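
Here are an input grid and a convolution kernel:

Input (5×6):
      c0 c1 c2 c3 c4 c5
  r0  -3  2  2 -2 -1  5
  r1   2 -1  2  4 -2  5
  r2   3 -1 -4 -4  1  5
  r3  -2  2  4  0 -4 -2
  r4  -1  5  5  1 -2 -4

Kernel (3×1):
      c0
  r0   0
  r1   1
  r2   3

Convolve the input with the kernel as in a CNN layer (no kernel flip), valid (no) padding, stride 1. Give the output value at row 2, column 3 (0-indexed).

3

The receptive field on the input at this output position is [-4 / 0 / 1]. Elementwise product with the kernel and sum: 0·1 + 1·3.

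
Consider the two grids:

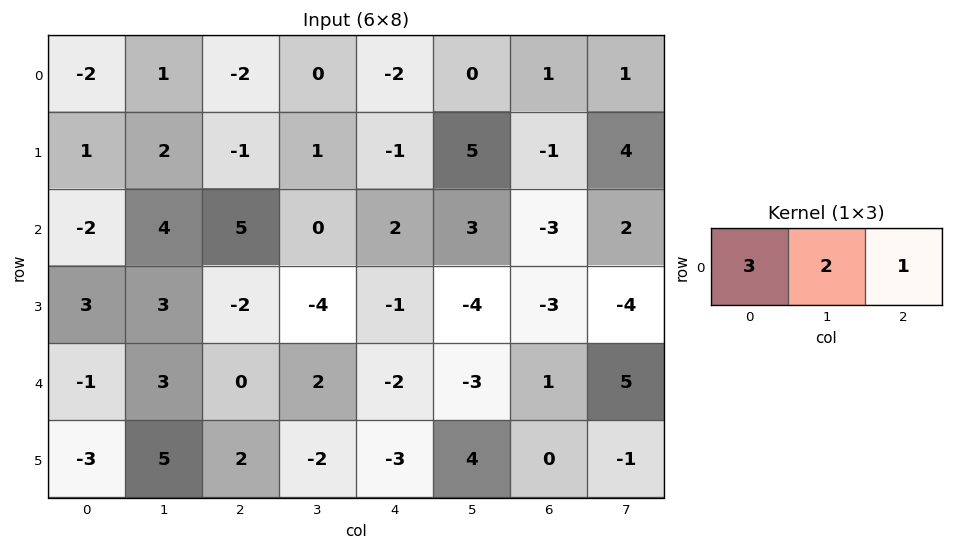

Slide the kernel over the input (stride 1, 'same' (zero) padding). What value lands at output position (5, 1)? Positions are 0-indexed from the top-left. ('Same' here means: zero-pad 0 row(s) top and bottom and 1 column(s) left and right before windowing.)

The receptive field on the zero-padded input at this output position is [-3 5 2]. Elementwise product with the kernel and sum: -3·3 + 5·2 + 2·1.

3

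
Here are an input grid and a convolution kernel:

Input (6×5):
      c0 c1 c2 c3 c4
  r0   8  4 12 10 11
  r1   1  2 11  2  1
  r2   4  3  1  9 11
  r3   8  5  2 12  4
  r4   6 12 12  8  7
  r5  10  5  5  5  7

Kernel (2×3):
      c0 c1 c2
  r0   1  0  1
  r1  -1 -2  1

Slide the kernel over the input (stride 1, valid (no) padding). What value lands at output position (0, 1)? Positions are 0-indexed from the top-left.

The receptive field on the input at this output position is [4 12 10 / 2 11 2]. Elementwise product with the kernel and sum: 4·1 + 10·1 + 2·-1 + 11·-2 + 2·1.

-8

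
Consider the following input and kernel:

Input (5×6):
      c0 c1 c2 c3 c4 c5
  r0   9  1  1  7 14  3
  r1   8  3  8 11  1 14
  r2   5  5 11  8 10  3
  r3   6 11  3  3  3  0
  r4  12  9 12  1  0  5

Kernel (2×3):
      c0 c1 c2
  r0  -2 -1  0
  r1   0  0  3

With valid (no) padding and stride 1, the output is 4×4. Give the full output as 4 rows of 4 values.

Output[0,0]: The receptive field on the input at this output position is [9 1 1 / 8 3 8]. Elementwise product with the kernel and sum: 9·-2 + 1·-1 + 8·3.
Output[0,1]: The receptive field on the input at this output position is [1 1 7 / 3 8 11]. Elementwise product with the kernel and sum: 1·-2 + 1·-1 + 11·3.

5 30 -6 14
14 10 3 -14
-6 -12 -21 -26
13 -22 -9 6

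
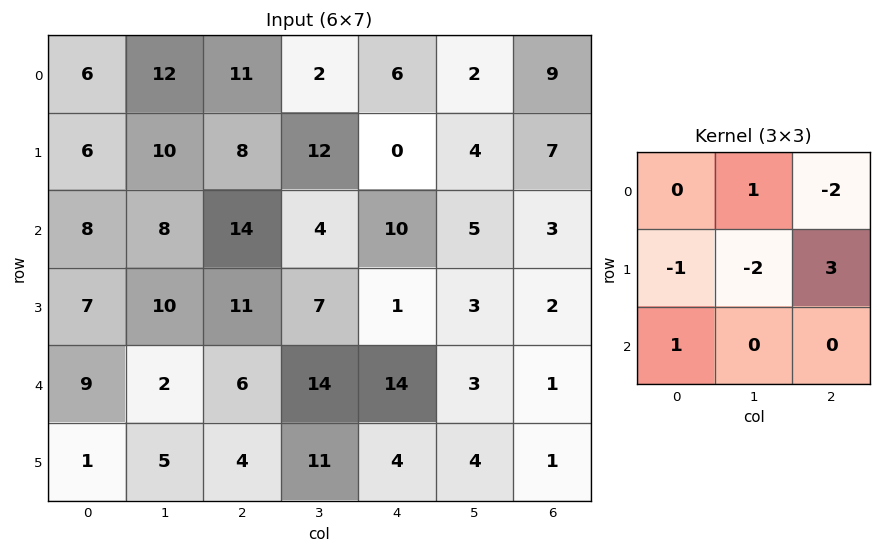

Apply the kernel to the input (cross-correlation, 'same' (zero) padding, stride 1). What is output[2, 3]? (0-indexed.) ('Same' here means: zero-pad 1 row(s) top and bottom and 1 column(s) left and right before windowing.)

The receptive field on the zero-padded input at this output position is [8 12 0 / 14 4 10 / 11 7 1]. Elementwise product with the kernel and sum: 12·1 + 0·-2 + 14·-1 + 4·-2 + 10·3 + 11·1.

31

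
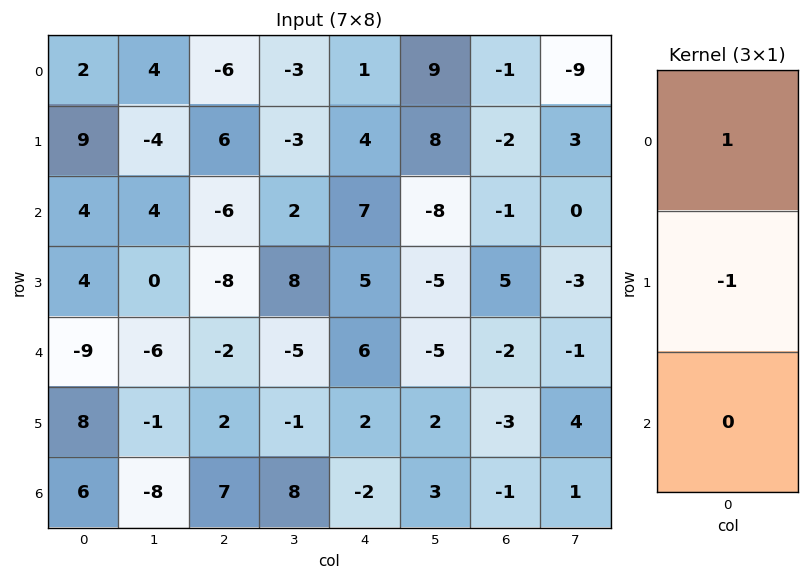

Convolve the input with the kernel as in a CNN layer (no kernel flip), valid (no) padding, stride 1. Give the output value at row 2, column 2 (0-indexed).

2

The receptive field on the input at this output position is [-6 / -8 / -2]. Elementwise product with the kernel and sum: -6·1 + -8·-1.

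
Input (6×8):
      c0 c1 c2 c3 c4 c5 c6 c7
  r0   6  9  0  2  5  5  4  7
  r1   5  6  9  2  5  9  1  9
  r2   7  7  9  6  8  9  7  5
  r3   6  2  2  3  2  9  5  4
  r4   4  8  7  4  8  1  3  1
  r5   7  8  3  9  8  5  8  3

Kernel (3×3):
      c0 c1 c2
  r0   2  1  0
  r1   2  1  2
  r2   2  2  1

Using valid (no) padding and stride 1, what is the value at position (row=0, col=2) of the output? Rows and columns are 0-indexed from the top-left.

70

The receptive field on the input at this output position is [0 2 5 / 9 2 5 / 9 6 8]. Elementwise product with the kernel and sum: 0·2 + 2·1 + 9·2 + 2·1 + 5·2 + 9·2 + 6·2 + 8·1.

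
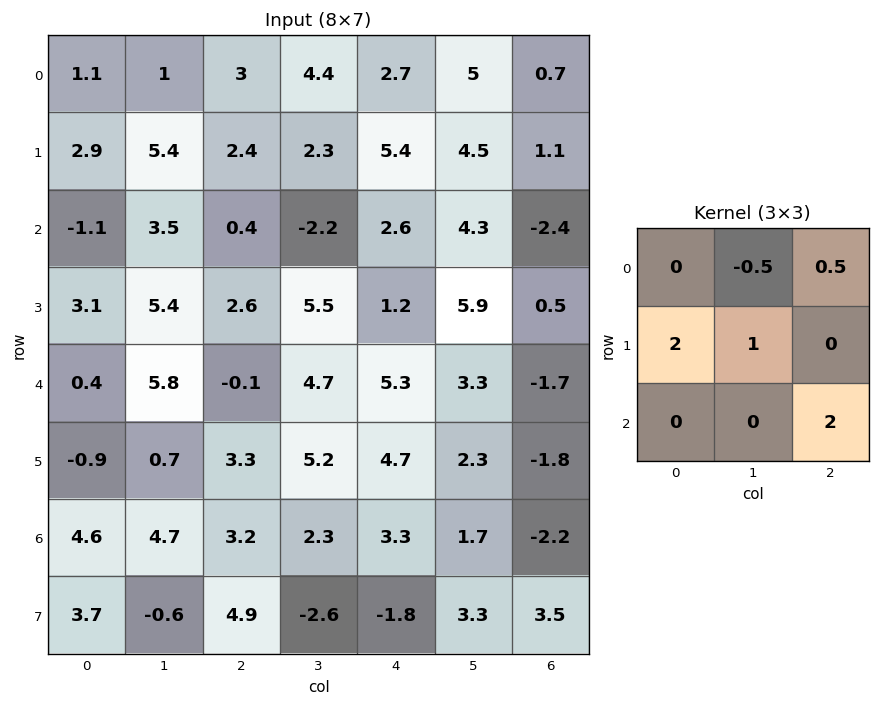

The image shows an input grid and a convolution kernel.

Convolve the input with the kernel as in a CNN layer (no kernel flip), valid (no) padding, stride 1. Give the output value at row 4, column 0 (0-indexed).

The receptive field on the input at this output position is [0.4 5.8 -0.1 / -0.9 0.7 3.3 / 4.6 4.7 3.2]. Elementwise product with the kernel and sum: 5.8·-0.5 + -0.1·0.5 + -0.9·2 + 0.7·1 + 3.2·2.

2.35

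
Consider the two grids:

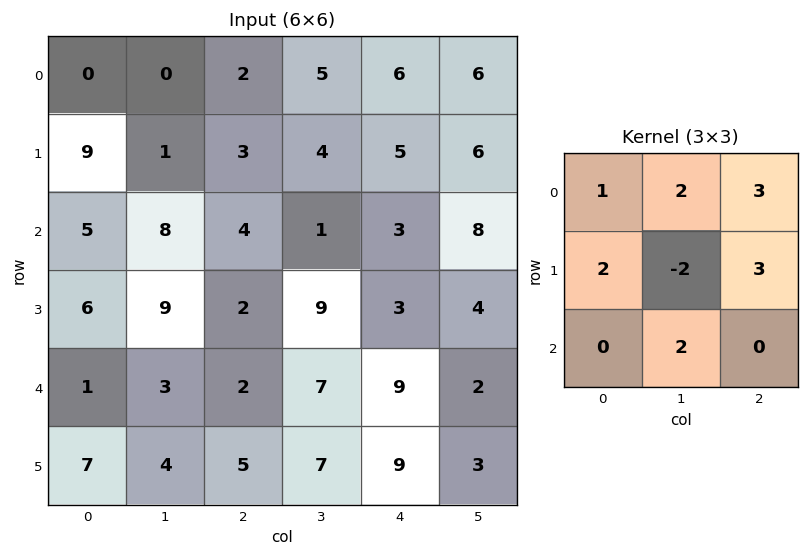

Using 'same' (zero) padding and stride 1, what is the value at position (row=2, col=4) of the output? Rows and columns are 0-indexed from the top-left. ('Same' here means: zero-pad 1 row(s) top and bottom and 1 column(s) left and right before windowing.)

The receptive field on the zero-padded input at this output position is [4 5 6 / 1 3 8 / 9 3 4]. Elementwise product with the kernel and sum: 4·1 + 5·2 + 6·3 + 1·2 + 3·-2 + 8·3 + 3·2.

58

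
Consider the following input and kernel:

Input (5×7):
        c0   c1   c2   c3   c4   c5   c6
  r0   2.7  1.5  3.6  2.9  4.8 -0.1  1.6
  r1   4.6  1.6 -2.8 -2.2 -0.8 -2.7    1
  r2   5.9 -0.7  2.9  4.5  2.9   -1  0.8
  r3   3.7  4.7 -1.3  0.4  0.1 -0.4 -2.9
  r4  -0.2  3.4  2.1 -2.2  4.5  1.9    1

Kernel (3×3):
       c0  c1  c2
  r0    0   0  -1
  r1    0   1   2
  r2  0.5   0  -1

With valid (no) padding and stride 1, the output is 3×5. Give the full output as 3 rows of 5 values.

-7.55 -14.95 -10.05 -2.85 -1.65
11.05 16.05 10.35 4.2 2.55
-3 -1.1 -5.75 -2.7 -5.75

Output[0,0]: The receptive field on the input at this output position is [2.7 1.5 3.6 / 4.6 1.6 -2.8 / 5.9 -0.7 2.9]. Elementwise product with the kernel and sum: 3.6·-1 + 1.6·1 + -2.8·2 + 5.9·0.5 + 2.9·-1.
Output[0,1]: The receptive field on the input at this output position is [1.5 3.6 2.9 / 1.6 -2.8 -2.2 / -0.7 2.9 4.5]. Elementwise product with the kernel and sum: 2.9·-1 + -2.8·1 + -2.2·2 + -0.7·0.5 + 4.5·-1.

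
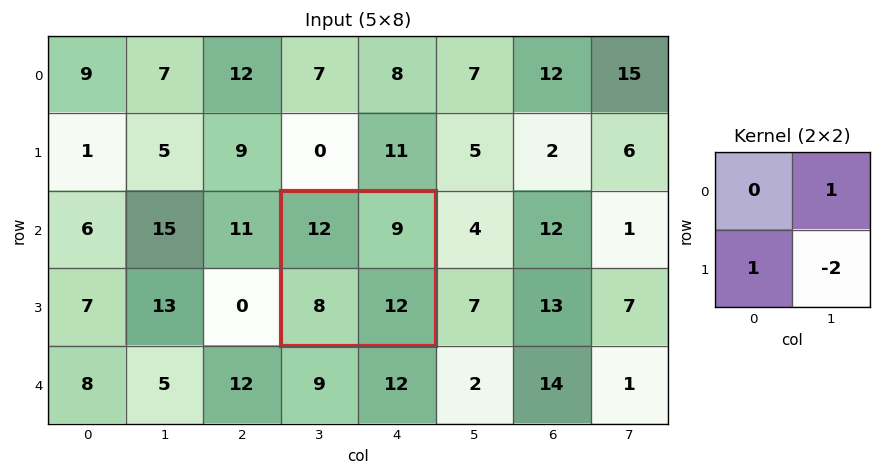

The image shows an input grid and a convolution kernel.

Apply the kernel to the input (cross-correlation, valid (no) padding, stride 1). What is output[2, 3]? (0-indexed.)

-7

The receptive field on the input at this output position is [12 9 / 8 12]. Elementwise product with the kernel and sum: 9·1 + 8·1 + 12·-2.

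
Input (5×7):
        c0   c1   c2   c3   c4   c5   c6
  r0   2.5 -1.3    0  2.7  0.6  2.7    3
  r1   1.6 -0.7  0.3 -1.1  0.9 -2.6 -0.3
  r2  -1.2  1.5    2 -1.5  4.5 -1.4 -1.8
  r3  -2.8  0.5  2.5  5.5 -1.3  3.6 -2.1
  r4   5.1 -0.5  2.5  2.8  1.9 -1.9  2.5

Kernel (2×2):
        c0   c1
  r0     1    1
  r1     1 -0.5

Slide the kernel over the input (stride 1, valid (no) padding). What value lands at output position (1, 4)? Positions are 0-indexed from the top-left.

3.5

The receptive field on the input at this output position is [0.9 -2.6 / 4.5 -1.4]. Elementwise product with the kernel and sum: 0.9·1 + -2.6·1 + 4.5·1 + -1.4·-0.5.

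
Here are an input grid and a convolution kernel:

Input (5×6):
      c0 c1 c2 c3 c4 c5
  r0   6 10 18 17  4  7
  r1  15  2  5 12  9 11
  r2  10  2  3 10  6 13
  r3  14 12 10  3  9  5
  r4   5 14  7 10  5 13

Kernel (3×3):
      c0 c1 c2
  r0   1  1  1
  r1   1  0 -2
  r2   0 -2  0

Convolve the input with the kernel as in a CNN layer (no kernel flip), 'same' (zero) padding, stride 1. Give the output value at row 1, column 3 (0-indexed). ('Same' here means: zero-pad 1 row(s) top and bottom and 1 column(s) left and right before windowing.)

The receptive field on the zero-padded input at this output position is [18 17 4 / 5 12 9 / 3 10 6]. Elementwise product with the kernel and sum: 18·1 + 17·1 + 4·1 + 5·1 + 9·-2 + 10·-2.

6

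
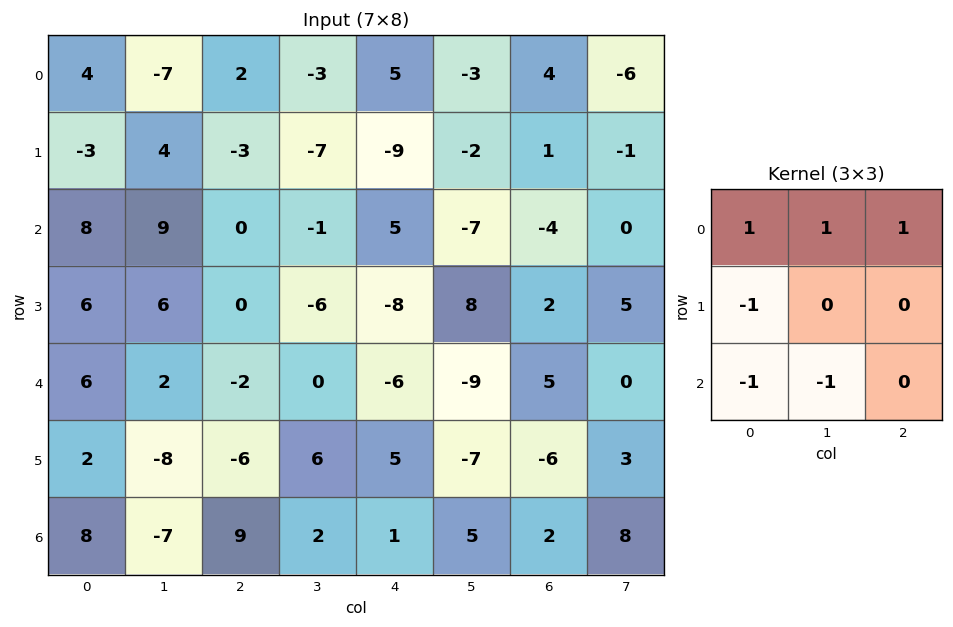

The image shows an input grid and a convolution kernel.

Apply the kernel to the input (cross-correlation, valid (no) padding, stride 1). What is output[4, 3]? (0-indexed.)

The receptive field on the input at this output position is [0 -6 -9 / 6 5 -7 / 2 1 5]. Elementwise product with the kernel and sum: 0·1 + -6·1 + -9·1 + 6·-1 + 2·-1 + 1·-1.

-24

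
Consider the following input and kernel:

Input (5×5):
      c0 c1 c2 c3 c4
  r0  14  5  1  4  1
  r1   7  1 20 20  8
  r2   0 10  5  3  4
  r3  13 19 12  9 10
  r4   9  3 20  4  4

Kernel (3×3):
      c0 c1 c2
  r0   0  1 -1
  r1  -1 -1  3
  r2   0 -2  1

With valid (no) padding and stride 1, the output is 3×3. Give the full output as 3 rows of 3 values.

41 29 -15
-40 -21 8
23 -38 4

Output[0,0]: The receptive field on the input at this output position is [14 5 1 / 7 1 20 / 0 10 5]. Elementwise product with the kernel and sum: 5·1 + 1·-1 + 7·-1 + 1·-1 + 20·3 + 10·-2 + 5·1.
Output[0,1]: The receptive field on the input at this output position is [5 1 4 / 1 20 20 / 10 5 3]. Elementwise product with the kernel and sum: 1·1 + 4·-1 + 1·-1 + 20·-1 + 20·3 + 5·-2 + 3·1.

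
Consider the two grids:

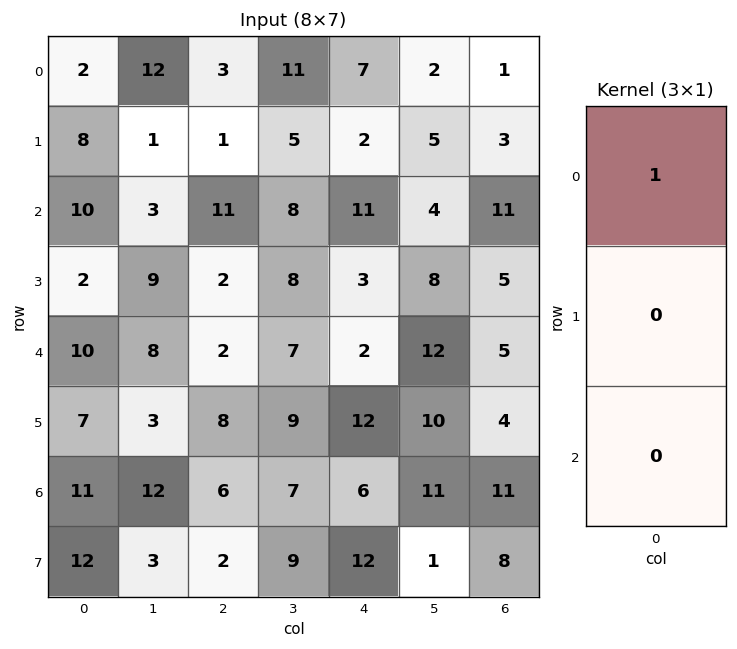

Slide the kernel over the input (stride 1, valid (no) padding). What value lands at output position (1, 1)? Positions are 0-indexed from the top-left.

The receptive field on the input at this output position is [1 / 3 / 9]. Elementwise product with the kernel and sum: 1·1.

1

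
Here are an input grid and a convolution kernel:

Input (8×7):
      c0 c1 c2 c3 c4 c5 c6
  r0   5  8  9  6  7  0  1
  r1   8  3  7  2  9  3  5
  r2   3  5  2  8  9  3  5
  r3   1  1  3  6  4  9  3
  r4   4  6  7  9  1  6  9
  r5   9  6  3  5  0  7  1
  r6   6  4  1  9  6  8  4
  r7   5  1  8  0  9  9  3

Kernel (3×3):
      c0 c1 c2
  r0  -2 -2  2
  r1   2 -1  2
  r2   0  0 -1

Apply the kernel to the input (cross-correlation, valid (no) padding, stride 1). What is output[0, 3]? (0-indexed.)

The receptive field on the input at this output position is [6 7 0 / 2 9 3 / 8 9 3]. Elementwise product with the kernel and sum: 6·-2 + 7·-2 + 0·2 + 2·2 + 9·-1 + 3·2 + 3·-1.

-28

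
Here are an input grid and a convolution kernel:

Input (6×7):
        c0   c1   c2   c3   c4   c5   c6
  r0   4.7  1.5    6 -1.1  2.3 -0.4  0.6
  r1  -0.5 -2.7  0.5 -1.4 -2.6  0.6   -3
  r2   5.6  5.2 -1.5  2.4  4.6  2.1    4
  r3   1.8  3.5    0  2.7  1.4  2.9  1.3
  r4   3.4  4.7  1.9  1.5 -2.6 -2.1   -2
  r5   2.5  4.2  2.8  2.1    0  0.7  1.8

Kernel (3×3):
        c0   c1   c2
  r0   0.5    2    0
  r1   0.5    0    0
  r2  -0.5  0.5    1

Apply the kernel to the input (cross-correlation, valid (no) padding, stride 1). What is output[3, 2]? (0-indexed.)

The receptive field on the input at this output position is [0 2.7 1.4 / 1.9 1.5 -2.6 / 2.8 2.1 0]. Elementwise product with the kernel and sum: 0·0.5 + 2.7·2 + 1.9·0.5 + 2.8·-0.5 + 2.1·0.5 + 0·1.

6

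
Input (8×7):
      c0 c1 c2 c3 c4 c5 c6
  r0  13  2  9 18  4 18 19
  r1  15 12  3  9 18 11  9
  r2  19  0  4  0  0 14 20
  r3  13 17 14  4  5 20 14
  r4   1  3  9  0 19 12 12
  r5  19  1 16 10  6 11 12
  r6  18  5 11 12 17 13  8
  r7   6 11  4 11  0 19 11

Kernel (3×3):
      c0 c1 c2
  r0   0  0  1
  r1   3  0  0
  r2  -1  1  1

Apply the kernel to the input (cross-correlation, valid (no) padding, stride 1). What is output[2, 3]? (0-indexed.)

The receptive field on the input at this output position is [0 0 14 / 4 5 20 / 0 19 12]. Elementwise product with the kernel and sum: 14·1 + 4·3 + 0·-1 + 19·1 + 12·1.

57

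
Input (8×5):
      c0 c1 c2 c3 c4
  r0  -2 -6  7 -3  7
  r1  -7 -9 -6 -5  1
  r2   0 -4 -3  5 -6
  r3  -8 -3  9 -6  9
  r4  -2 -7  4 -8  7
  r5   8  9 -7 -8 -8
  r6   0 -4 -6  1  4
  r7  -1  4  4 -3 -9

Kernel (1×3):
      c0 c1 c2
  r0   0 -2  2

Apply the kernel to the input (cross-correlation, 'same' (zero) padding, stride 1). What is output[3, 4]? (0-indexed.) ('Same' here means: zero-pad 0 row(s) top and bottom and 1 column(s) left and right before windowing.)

The receptive field on the zero-padded input at this output position is [-6 9 0]. Elementwise product with the kernel and sum: 9·-2 + 0·2.

-18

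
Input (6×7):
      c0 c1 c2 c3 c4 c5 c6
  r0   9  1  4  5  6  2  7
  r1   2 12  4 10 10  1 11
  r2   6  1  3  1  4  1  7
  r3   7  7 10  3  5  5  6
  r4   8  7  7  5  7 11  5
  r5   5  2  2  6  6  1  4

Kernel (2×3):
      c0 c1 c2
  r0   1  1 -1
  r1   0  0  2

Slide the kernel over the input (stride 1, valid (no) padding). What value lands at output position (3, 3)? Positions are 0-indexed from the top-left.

The receptive field on the input at this output position is [3 5 5 / 5 7 11]. Elementwise product with the kernel and sum: 3·1 + 5·1 + 5·-1 + 11·2.

25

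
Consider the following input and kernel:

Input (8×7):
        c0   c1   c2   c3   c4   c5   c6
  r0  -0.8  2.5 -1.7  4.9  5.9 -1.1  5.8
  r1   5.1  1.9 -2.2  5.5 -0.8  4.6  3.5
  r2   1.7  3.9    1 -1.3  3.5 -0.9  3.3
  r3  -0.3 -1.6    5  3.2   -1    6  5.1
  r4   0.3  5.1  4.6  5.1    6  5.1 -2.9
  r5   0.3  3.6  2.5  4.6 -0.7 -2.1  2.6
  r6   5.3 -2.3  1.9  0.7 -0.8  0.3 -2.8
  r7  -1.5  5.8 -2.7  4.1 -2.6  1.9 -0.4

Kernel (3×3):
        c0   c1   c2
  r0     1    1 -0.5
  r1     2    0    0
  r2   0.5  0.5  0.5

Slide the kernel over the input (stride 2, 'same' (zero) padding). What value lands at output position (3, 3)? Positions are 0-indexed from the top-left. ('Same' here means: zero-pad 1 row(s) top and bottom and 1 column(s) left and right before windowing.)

The receptive field on the zero-padded input at this output position is [-2.1 2.6 0 / 0.3 -2.8 0 / 1.9 -0.4 0]. Elementwise product with the kernel and sum: -2.1·1 + 2.6·1 + 0·-0.5 + 0.3·2 + 1.9·0.5 + -0.4·0.5 + 0·0.5.

1.85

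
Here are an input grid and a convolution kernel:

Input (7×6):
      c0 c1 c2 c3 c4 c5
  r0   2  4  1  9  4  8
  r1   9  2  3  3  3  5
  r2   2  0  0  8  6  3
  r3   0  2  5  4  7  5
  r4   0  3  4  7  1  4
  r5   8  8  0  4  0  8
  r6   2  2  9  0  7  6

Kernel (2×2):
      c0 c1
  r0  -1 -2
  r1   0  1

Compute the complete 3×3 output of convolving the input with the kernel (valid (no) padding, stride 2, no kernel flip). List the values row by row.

Output[0,0]: The receptive field on the input at this output position is [2 4 / 9 2]. Elementwise product with the kernel and sum: 2·-1 + 4·-2 + 2·1.
Output[0,1]: The receptive field on the input at this output position is [1 9 / 3 3]. Elementwise product with the kernel and sum: 1·-1 + 9·-2 + 3·1.

-8 -16 -15
0 -12 -7
2 -14 -1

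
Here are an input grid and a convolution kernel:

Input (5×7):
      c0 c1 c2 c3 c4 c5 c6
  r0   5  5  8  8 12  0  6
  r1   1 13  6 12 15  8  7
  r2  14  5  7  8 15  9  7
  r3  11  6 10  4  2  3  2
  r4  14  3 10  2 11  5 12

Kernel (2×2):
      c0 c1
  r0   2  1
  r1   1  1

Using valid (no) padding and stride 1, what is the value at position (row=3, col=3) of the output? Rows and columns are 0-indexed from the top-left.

The receptive field on the input at this output position is [4 2 / 2 11]. Elementwise product with the kernel and sum: 4·2 + 2·1 + 2·1 + 11·1.

23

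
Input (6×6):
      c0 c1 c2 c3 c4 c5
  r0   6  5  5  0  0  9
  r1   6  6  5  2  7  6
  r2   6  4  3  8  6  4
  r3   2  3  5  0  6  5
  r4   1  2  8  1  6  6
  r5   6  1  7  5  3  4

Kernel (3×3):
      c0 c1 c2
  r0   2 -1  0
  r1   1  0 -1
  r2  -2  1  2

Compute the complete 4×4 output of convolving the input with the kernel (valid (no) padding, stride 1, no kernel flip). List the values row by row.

Output[0,0]: The receptive field on the input at this output position is [6 5 5 / 6 6 5 / 6 4 3]. Elementwise product with the kernel and sum: 6·2 + 5·-1 + 6·1 + 5·-1 + 6·-2 + 4·1 + 3·2.

6 20 22 -6
18 2 7 17
21 14 -6 21
-3 17 9 -10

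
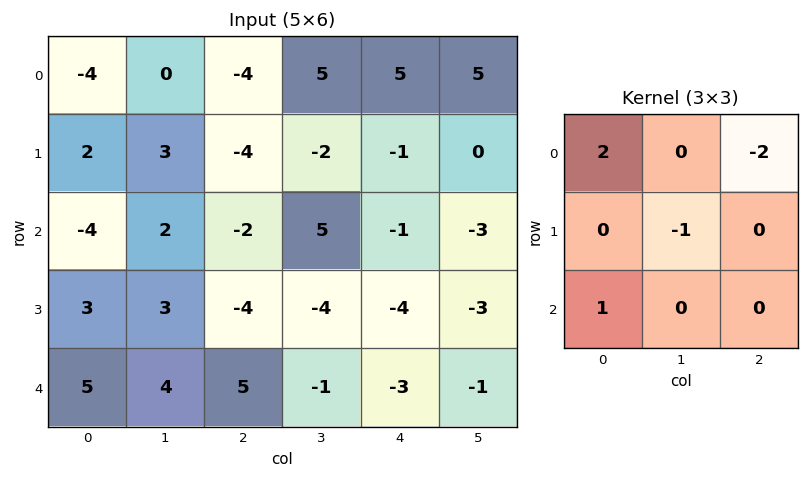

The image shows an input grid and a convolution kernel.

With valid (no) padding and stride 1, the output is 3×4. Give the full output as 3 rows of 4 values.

Output[0,0]: The receptive field on the input at this output position is [-4 0 -4 / 2 3 -4 / -4 2 -2]. Elementwise product with the kernel and sum: -4·2 + -4·-2 + 3·-1 + -4·1.

-7 -4 -18 6
13 15 -15 -7
-2 2 7 19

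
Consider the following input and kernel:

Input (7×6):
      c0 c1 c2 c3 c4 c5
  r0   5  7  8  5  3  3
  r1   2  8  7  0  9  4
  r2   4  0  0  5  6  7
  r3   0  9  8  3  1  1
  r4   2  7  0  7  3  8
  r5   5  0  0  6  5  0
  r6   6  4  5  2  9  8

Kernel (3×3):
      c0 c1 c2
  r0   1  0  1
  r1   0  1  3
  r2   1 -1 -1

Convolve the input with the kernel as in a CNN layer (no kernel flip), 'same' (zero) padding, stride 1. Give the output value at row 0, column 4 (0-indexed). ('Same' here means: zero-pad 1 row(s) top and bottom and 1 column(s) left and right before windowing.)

The receptive field on the zero-padded input at this output position is [0 0 0 / 5 3 3 / 0 9 4]. Elementwise product with the kernel and sum: 0·1 + 0·1 + 3·1 + 3·3 + 0·1 + 9·-1 + 4·-1.

-1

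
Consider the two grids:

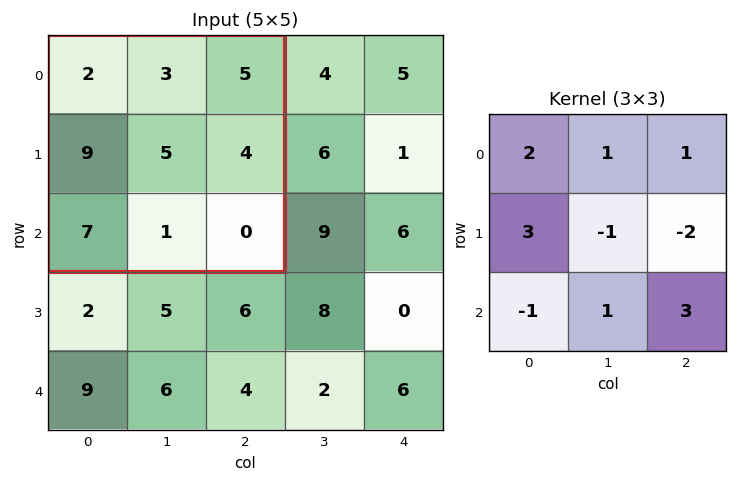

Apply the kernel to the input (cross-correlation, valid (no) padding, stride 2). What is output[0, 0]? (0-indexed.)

20

The receptive field on the input at this output position is [2 3 5 / 9 5 4 / 7 1 0]. Elementwise product with the kernel and sum: 2·2 + 3·1 + 5·1 + 9·3 + 5·-1 + 4·-2 + 7·-1 + 1·1 + 0·3.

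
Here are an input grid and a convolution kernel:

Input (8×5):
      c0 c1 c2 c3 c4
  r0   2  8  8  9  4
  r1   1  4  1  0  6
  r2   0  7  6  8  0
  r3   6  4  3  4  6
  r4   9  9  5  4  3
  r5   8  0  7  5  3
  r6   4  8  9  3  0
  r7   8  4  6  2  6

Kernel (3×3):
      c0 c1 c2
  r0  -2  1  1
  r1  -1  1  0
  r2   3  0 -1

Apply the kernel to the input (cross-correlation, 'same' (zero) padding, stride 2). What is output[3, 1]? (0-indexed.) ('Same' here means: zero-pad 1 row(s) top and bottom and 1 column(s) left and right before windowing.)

The receptive field on the zero-padded input at this output position is [0 7 5 / 8 9 3 / 4 6 2]. Elementwise product with the kernel and sum: 0·-2 + 7·1 + 5·1 + 8·-1 + 9·1 + 4·3 + 2·-1.

23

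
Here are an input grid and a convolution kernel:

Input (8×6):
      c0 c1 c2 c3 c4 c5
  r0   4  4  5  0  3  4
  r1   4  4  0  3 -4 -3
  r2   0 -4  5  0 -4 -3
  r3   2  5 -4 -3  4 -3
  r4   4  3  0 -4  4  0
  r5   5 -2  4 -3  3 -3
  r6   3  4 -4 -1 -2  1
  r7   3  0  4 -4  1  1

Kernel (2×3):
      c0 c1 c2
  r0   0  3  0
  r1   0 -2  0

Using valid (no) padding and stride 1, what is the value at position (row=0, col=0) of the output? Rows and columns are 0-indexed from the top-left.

The receptive field on the input at this output position is [4 4 5 / 4 4 0]. Elementwise product with the kernel and sum: 4·3 + 4·-2.

4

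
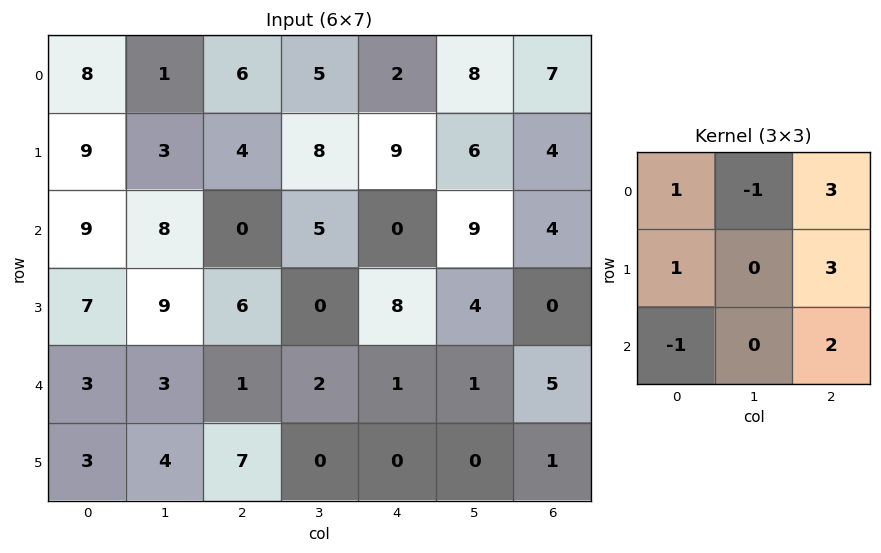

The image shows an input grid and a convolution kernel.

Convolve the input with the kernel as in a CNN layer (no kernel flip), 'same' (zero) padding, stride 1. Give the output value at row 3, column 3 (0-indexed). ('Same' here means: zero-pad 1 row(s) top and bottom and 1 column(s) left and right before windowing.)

26

The receptive field on the zero-padded input at this output position is [0 5 0 / 6 0 8 / 1 2 1]. Elementwise product with the kernel and sum: 0·1 + 5·-1 + 0·3 + 6·1 + 8·3 + 1·-1 + 1·2.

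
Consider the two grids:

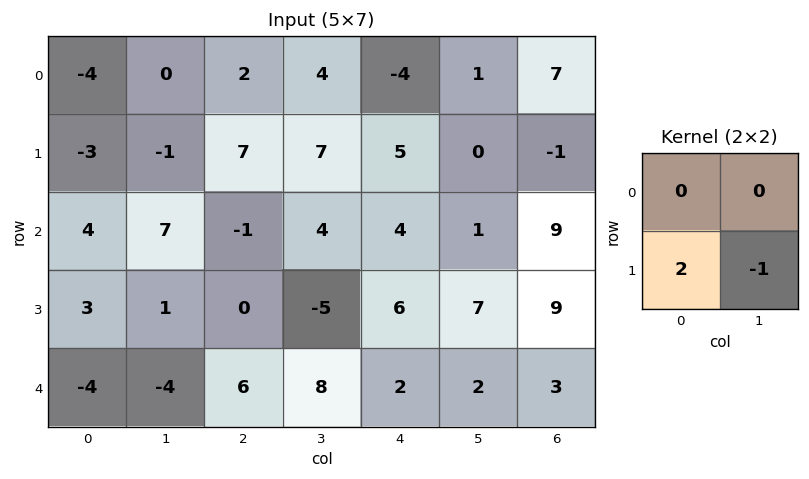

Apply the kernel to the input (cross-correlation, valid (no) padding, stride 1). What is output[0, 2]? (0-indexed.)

The receptive field on the input at this output position is [2 4 / 7 7]. Elementwise product with the kernel and sum: 7·2 + 7·-1.

7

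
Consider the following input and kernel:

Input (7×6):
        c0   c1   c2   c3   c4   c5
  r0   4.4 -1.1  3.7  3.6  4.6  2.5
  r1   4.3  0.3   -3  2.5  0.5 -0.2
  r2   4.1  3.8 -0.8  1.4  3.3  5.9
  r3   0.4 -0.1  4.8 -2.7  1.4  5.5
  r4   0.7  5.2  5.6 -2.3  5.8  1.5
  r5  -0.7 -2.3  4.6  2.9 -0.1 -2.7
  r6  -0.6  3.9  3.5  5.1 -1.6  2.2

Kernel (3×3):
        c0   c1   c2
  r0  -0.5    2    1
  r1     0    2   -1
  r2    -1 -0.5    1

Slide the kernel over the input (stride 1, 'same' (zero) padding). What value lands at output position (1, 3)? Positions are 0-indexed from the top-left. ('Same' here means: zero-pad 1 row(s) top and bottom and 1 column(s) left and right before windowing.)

17.85

The receptive field on the zero-padded input at this output position is [3.7 3.6 4.6 / -3 2.5 0.5 / -0.8 1.4 3.3]. Elementwise product with the kernel and sum: 3.7·-0.5 + 3.6·2 + 4.6·1 + 2.5·2 + 0.5·-1 + -0.8·-1 + 1.4·-0.5 + 3.3·1.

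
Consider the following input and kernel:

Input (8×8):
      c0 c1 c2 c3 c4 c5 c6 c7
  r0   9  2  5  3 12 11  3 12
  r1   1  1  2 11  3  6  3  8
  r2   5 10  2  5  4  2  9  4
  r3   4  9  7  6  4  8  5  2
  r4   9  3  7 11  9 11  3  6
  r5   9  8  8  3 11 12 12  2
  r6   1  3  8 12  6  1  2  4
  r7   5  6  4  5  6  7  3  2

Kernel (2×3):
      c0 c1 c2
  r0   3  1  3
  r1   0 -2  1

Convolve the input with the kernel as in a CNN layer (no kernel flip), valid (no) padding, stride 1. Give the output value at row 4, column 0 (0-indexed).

43

The receptive field on the input at this output position is [9 3 7 / 9 8 8]. Elementwise product with the kernel and sum: 9·3 + 3·1 + 7·3 + 8·-2 + 8·1.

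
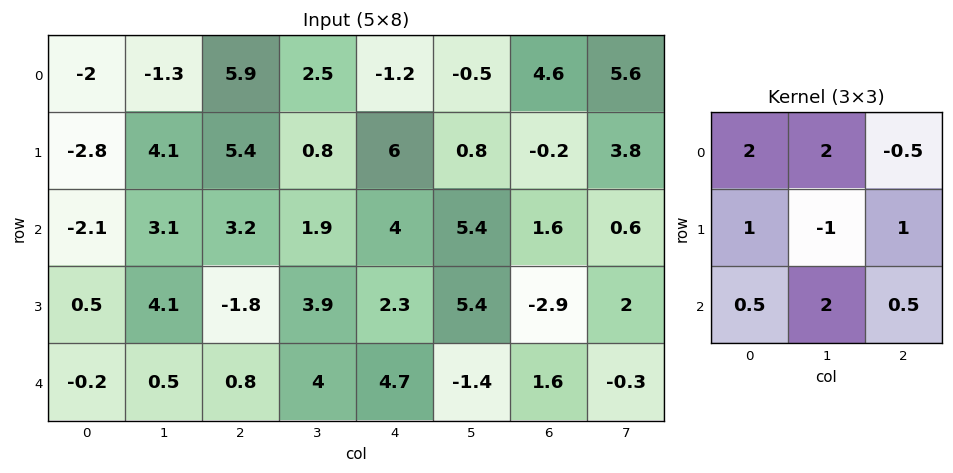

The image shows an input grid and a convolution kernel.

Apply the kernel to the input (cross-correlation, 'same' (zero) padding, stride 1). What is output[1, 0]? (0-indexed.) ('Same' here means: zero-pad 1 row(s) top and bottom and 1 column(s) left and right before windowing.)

0.9

The receptive field on the zero-padded input at this output position is [0 -2 -1.3 / 0 -2.8 4.1 / 0 -2.1 3.1]. Elementwise product with the kernel and sum: 0·2 + -2·2 + -1.3·-0.5 + 0·1 + -2.8·-1 + 4.1·1 + 0·0.5 + -2.1·2 + 3.1·0.5.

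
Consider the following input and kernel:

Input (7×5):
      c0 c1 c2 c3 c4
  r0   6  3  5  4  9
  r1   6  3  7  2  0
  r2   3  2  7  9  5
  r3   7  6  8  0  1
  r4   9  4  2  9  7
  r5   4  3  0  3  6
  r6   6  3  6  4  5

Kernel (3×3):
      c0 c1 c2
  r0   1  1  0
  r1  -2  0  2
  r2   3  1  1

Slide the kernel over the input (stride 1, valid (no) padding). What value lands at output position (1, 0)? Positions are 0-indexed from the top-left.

52

The receptive field on the input at this output position is [6 3 7 / 3 2 7 / 7 6 8]. Elementwise product with the kernel and sum: 6·1 + 3·1 + 3·-2 + 7·2 + 7·3 + 6·1 + 8·1.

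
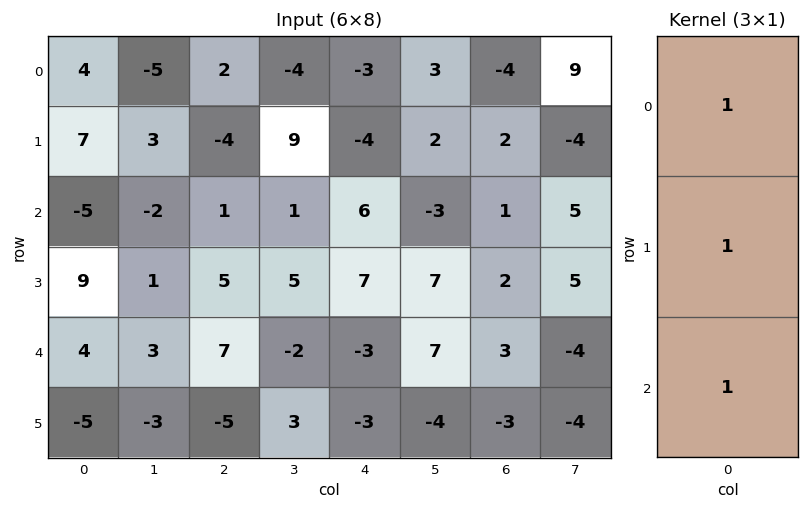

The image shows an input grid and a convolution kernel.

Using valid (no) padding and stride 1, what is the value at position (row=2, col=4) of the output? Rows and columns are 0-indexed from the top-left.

The receptive field on the input at this output position is [6 / 7 / -3]. Elementwise product with the kernel and sum: 6·1 + 7·1 + -3·1.

10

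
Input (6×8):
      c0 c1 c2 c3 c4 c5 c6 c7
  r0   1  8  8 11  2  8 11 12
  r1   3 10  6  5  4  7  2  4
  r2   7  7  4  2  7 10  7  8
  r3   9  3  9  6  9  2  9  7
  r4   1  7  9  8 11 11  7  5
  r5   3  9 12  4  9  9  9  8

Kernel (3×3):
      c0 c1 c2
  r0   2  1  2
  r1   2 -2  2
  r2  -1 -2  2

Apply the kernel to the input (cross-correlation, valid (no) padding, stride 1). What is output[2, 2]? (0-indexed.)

The receptive field on the input at this output position is [4 2 7 / 9 6 9 / 9 8 11]. Elementwise product with the kernel and sum: 4·2 + 2·1 + 7·2 + 9·2 + 6·-2 + 9·2 + 9·-1 + 8·-2 + 11·2.

45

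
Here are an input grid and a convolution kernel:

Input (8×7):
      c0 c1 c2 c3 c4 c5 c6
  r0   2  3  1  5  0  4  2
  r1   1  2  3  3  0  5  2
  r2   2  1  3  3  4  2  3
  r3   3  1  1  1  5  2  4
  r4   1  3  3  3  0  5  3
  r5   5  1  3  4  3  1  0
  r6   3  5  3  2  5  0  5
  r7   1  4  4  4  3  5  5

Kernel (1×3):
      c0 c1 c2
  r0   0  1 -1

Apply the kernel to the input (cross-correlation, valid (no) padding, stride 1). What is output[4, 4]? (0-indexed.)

2

The receptive field on the input at this output position is [0 5 3]. Elementwise product with the kernel and sum: 5·1 + 3·-1.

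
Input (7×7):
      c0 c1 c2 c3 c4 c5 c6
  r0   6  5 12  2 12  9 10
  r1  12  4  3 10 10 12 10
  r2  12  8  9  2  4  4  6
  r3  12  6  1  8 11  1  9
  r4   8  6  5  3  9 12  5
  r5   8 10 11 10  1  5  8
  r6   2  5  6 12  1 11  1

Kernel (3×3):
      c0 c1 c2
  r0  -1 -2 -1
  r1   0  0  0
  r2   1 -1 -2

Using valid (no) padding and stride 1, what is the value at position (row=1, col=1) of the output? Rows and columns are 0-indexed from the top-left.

-31

The receptive field on the input at this output position is [4 3 10 / 8 9 2 / 6 1 8]. Elementwise product with the kernel and sum: 4·-1 + 3·-2 + 10·-1 + 6·1 + 1·-1 + 8·-2.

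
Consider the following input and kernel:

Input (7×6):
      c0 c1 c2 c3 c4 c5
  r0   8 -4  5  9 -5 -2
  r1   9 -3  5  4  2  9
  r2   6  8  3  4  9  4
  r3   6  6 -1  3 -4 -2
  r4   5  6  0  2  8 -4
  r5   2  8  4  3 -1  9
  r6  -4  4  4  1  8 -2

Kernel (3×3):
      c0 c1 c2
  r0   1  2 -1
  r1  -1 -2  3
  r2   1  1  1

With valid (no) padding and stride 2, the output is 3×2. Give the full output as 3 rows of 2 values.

24 37
9 -5
15 -4

Output[0,0]: The receptive field on the input at this output position is [8 -4 5 / 9 -3 5 / 6 8 3]. Elementwise product with the kernel and sum: 8·1 + -4·2 + 5·-1 + 9·-1 + -3·-2 + 5·3 + 6·1 + 8·1 + 3·1.
Output[0,1]: The receptive field on the input at this output position is [5 9 -5 / 5 4 2 / 3 4 9]. Elementwise product with the kernel and sum: 5·1 + 9·2 + -5·-1 + 5·-1 + 4·-2 + 2·3 + 3·1 + 4·1 + 9·1.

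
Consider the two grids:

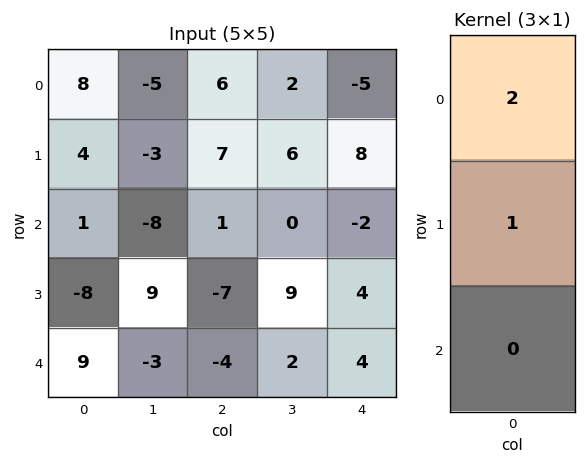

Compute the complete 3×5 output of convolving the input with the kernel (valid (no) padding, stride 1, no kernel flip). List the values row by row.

Output[0,0]: The receptive field on the input at this output position is [8 / 4 / 1]. Elementwise product with the kernel and sum: 8·2 + 4·1.
Output[0,1]: The receptive field on the input at this output position is [-5 / -3 / -8]. Elementwise product with the kernel and sum: -5·2 + -3·1.

20 -13 19 10 -2
9 -14 15 12 14
-6 -7 -5 9 0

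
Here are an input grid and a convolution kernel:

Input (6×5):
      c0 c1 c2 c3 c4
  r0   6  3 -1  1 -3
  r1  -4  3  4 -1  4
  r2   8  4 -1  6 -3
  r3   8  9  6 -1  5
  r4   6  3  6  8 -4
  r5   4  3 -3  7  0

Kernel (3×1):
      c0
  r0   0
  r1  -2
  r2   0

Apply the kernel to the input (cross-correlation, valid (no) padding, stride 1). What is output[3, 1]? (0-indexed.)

-6

The receptive field on the input at this output position is [9 / 3 / 3]. Elementwise product with the kernel and sum: 3·-2.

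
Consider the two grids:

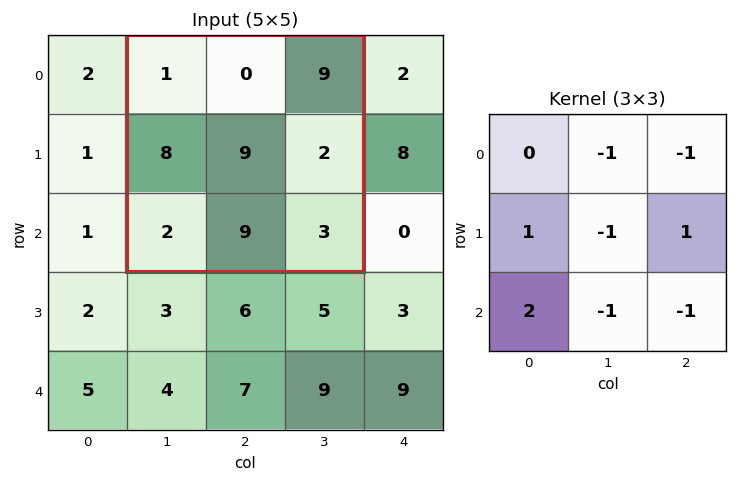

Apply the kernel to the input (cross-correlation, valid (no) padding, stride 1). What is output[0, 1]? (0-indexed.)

-16

The receptive field on the input at this output position is [1 0 9 / 8 9 2 / 2 9 3]. Elementwise product with the kernel and sum: 0·-1 + 9·-1 + 8·1 + 9·-1 + 2·1 + 2·2 + 9·-1 + 3·-1.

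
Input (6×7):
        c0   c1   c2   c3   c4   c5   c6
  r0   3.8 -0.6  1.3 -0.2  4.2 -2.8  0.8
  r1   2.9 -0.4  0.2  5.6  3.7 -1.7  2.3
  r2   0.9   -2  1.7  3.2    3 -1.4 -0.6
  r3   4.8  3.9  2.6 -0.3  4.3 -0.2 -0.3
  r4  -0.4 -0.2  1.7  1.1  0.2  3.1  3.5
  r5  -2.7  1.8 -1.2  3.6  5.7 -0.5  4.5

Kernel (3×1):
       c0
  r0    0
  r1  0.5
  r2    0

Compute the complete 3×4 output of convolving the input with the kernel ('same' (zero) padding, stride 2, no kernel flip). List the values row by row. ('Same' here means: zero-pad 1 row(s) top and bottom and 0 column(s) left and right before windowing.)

Output[0,0]: The receptive field on the zero-padded input at this output position is [0 / 3.8 / 2.9]. Elementwise product with the kernel and sum: 3.8·0.5.

1.9 0.65 2.1 0.4
0.45 0.85 1.5 -0.3
-0.2 0.85 0.1 1.75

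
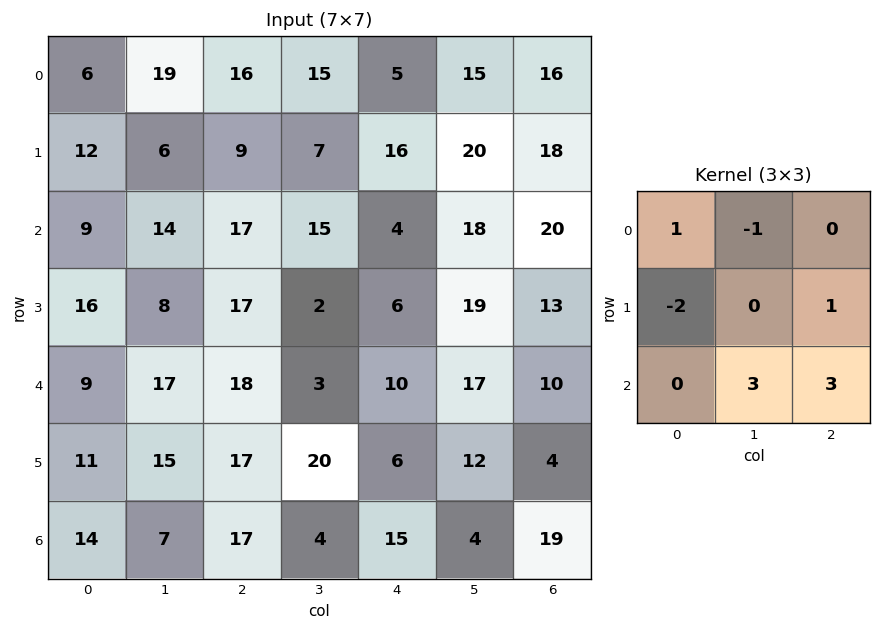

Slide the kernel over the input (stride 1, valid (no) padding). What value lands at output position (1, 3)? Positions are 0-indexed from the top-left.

54

The receptive field on the input at this output position is [7 16 20 / 15 4 18 / 2 6 19]. Elementwise product with the kernel and sum: 7·1 + 16·-1 + 15·-2 + 18·1 + 6·3 + 19·3.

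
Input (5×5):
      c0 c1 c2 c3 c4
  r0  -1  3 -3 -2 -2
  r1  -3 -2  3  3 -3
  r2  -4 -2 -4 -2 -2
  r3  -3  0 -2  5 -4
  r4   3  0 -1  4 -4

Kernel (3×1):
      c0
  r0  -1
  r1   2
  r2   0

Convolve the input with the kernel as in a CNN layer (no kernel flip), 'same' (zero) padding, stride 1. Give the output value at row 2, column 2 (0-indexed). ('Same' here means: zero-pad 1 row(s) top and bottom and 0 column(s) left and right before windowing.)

The receptive field on the zero-padded input at this output position is [3 / -4 / -2]. Elementwise product with the kernel and sum: 3·-1 + -4·2.

-11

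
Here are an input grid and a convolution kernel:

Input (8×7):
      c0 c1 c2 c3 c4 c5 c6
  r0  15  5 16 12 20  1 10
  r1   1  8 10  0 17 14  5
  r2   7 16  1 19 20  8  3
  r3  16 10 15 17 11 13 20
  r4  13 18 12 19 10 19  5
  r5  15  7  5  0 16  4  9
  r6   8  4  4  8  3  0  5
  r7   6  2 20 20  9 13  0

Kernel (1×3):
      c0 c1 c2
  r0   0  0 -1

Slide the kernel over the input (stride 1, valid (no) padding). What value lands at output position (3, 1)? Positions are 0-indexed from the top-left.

The receptive field on the input at this output position is [10 15 17]. Elementwise product with the kernel and sum: 17·-1.

-17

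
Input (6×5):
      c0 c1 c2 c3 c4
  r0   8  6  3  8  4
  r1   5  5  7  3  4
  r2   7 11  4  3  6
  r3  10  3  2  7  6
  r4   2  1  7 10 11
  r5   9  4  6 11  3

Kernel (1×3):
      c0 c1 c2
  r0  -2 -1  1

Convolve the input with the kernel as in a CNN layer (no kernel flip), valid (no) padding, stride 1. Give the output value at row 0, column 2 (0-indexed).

The receptive field on the input at this output position is [3 8 4]. Elementwise product with the kernel and sum: 3·-2 + 8·-1 + 4·1.

-10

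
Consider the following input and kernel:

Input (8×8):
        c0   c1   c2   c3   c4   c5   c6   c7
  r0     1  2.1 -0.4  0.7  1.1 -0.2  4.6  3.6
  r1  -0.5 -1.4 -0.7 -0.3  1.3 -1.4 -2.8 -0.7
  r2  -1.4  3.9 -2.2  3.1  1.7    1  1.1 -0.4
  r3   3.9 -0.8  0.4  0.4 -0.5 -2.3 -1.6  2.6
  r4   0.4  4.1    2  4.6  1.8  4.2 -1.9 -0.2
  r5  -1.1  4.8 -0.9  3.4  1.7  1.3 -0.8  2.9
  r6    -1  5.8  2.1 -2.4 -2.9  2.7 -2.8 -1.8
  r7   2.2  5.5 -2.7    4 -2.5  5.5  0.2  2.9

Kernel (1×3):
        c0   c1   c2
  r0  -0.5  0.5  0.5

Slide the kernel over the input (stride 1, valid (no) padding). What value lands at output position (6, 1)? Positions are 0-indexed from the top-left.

The receptive field on the input at this output position is [5.8 2.1 -2.4]. Elementwise product with the kernel and sum: 5.8·-0.5 + 2.1·0.5 + -2.4·0.5.

-3.05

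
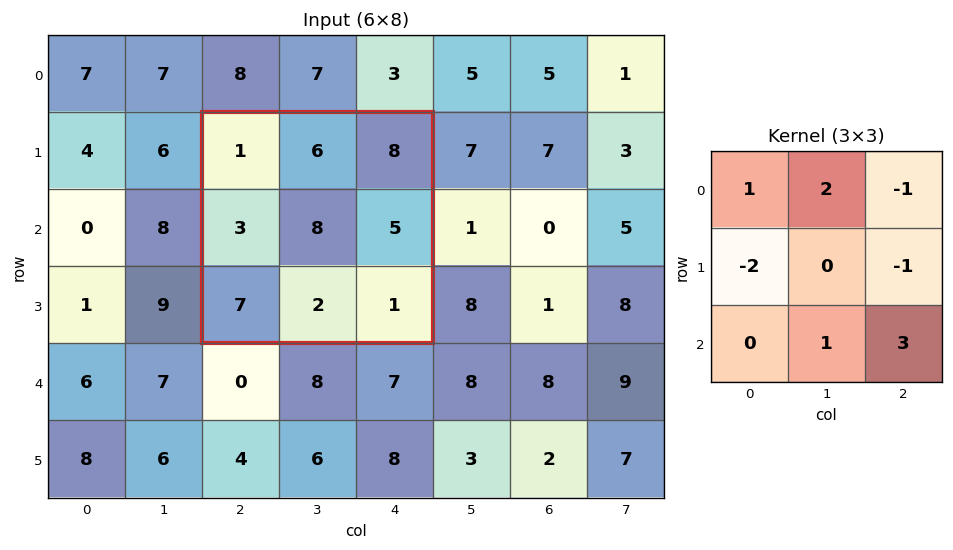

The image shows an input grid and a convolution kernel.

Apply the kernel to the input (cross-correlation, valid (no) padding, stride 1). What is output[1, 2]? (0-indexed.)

-1

The receptive field on the input at this output position is [1 6 8 / 3 8 5 / 7 2 1]. Elementwise product with the kernel and sum: 1·1 + 6·2 + 8·-1 + 3·-2 + 5·-1 + 2·1 + 1·3.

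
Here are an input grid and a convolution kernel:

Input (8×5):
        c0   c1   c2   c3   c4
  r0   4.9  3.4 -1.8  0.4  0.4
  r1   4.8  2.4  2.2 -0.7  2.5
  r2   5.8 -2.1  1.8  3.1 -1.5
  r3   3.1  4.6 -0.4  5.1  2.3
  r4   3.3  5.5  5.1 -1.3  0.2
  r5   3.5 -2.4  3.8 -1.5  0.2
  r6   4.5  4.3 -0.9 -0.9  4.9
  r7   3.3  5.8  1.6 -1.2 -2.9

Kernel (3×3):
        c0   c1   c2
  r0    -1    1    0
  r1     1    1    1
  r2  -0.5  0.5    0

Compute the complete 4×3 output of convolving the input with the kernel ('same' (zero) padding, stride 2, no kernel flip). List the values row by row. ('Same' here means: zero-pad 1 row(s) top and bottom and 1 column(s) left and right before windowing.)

Output[0,0]: The receptive field on the zero-padded input at this output position is [0 0 0 / 0 4.9 3.4 / 0 4.8 2.4]. Elementwise product with the kernel and sum: 0·-1 + 0·1 + 0·1 + 4.9·1 + 3.4·1 + 0·-0.5 + 4.8·0.5.
Output[0,1]: The receptive field on the zero-padded input at this output position is [0 0 0 / 3.4 -1.8 0.4 / 2.4 2.2 -0.7]. Elementwise product with the kernel and sum: 0·-1 + 0·1 + 3.4·1 + -1.8·1 + 0.4·1 + 2.4·-0.5 + 2.2·0.5.

10.7 1.9 2.4
10.05 0.1 3.4
13.65 7.4 -3.05
13.95 6.6 4.85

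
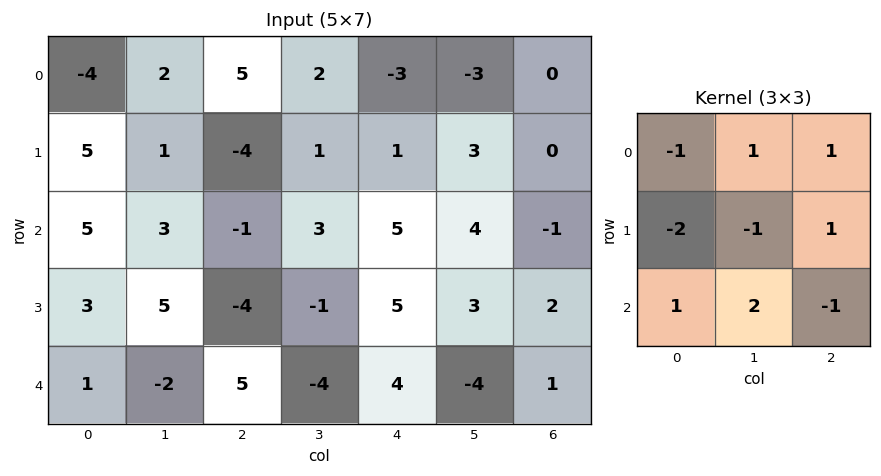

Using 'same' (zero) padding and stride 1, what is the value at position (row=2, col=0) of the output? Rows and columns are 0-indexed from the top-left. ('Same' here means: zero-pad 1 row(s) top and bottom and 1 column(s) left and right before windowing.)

5

The receptive field on the zero-padded input at this output position is [0 5 1 / 0 5 3 / 0 3 5]. Elementwise product with the kernel and sum: 0·-1 + 5·1 + 1·1 + 0·-2 + 5·-1 + 3·1 + 0·1 + 3·2 + 5·-1.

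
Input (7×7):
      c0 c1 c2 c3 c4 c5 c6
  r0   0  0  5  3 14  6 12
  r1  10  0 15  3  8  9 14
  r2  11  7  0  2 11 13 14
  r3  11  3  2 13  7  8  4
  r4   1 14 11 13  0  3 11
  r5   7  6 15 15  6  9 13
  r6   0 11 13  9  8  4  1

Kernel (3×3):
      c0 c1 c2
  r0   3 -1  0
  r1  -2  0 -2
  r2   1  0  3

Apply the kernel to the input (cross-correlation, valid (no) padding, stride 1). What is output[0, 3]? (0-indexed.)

12

The receptive field on the input at this output position is [3 14 6 / 3 8 9 / 2 11 13]. Elementwise product with the kernel and sum: 3·3 + 14·-1 + 3·-2 + 9·-2 + 2·1 + 13·3.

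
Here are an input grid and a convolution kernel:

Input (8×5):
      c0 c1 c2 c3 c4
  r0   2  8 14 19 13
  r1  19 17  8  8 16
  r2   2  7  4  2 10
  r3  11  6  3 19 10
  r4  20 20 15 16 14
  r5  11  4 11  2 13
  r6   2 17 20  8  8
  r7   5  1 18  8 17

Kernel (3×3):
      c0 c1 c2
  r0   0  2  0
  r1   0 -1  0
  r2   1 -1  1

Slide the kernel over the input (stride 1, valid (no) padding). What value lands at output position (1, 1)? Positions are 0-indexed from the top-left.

34

The receptive field on the input at this output position is [17 8 8 / 7 4 2 / 6 3 19]. Elementwise product with the kernel and sum: 8·2 + 4·-1 + 6·1 + 3·-1 + 19·1.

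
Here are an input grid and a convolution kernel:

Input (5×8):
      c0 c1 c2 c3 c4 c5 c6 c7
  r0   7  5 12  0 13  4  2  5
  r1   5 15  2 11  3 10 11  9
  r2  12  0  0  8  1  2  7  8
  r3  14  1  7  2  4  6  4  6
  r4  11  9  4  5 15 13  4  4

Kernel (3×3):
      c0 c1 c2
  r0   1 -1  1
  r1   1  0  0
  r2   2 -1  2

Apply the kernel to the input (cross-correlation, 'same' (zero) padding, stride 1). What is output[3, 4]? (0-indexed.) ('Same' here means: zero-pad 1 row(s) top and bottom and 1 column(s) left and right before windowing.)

The receptive field on the zero-padded input at this output position is [8 1 2 / 2 4 6 / 5 15 13]. Elementwise product with the kernel and sum: 8·1 + 1·-1 + 2·1 + 2·1 + 5·2 + 15·-1 + 13·2.

32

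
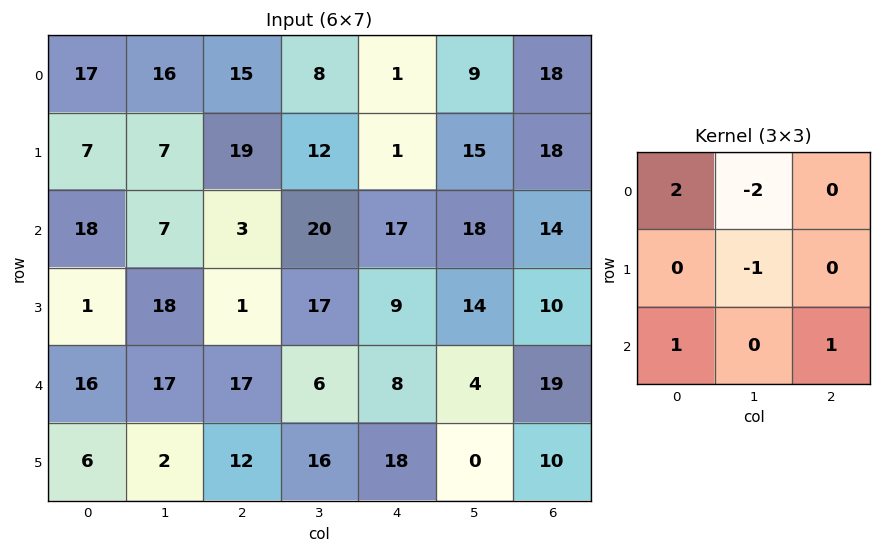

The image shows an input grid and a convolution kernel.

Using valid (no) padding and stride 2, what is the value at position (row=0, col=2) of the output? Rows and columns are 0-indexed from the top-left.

0

The receptive field on the input at this output position is [1 9 18 / 1 15 18 / 17 18 14]. Elementwise product with the kernel and sum: 1·2 + 9·-2 + 15·-1 + 17·1 + 14·1.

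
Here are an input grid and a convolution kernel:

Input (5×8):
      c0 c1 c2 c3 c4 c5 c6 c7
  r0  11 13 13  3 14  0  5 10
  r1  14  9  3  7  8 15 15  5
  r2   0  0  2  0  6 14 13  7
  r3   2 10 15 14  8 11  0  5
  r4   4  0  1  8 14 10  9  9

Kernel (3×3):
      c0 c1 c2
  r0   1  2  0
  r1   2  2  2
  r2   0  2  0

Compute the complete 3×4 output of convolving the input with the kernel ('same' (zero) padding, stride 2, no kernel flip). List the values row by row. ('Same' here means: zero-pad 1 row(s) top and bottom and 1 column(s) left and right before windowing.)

76 64 50 60
32 49 79 113
12 58 94 67

Output[0,0]: The receptive field on the zero-padded input at this output position is [0 0 0 / 0 11 13 / 0 14 9]. Elementwise product with the kernel and sum: 0·1 + 0·2 + 0·2 + 11·2 + 13·2 + 14·2.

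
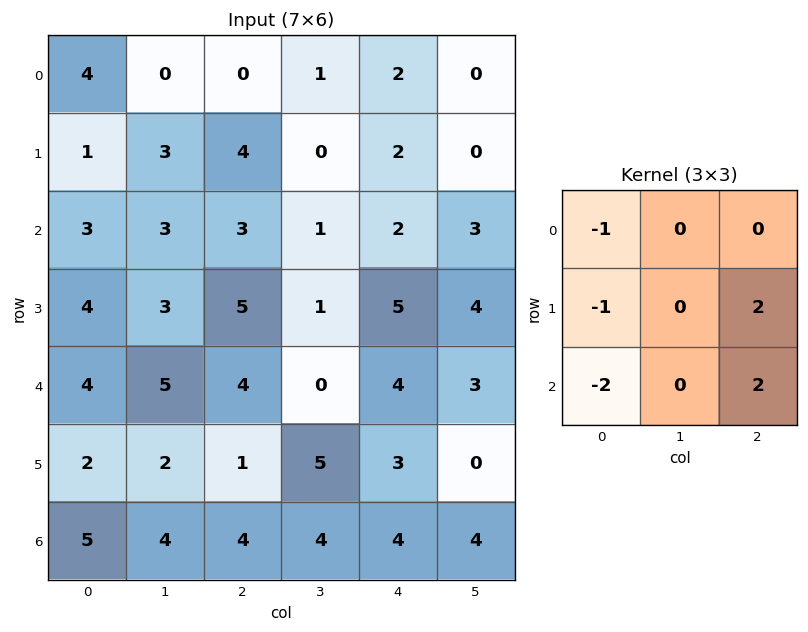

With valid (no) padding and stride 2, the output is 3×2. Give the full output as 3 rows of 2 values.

Output[0,0]: The receptive field on the input at this output position is [4 0 0 / 1 3 4 / 3 3 3]. Elementwise product with the kernel and sum: 4·-1 + 1·-1 + 4·2 + 3·-2 + 3·2.
Output[0,1]: The receptive field on the input at this output position is [0 1 2 / 4 0 2 / 3 1 2]. Elementwise product with the kernel and sum: 0·-1 + 4·-1 + 2·2 + 3·-2 + 2·2.

3 -2
3 2
-6 1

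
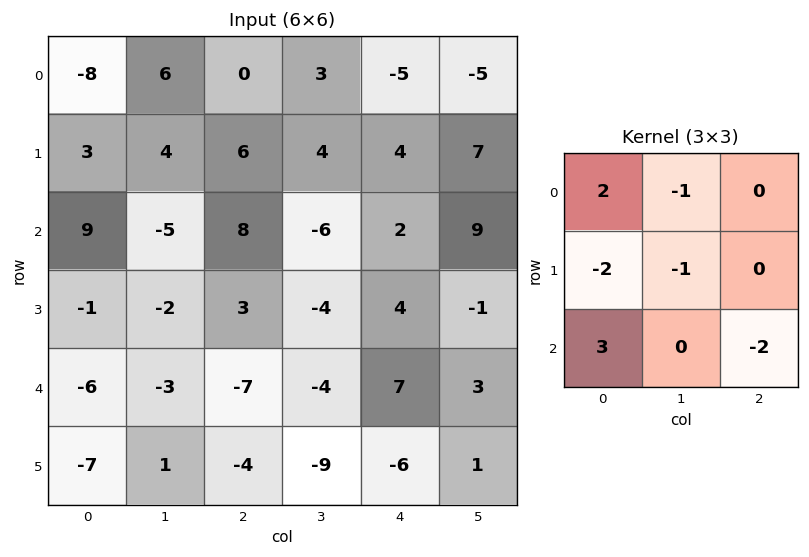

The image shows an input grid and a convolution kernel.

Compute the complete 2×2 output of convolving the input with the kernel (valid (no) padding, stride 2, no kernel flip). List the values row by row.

Output[0,0]: The receptive field on the input at this output position is [-8 6 0 / 3 4 6 / 9 -5 8]. Elementwise product with the kernel and sum: -8·2 + 6·-1 + 3·-2 + 4·-1 + 9·3 + 8·-2.

-21 1
23 -15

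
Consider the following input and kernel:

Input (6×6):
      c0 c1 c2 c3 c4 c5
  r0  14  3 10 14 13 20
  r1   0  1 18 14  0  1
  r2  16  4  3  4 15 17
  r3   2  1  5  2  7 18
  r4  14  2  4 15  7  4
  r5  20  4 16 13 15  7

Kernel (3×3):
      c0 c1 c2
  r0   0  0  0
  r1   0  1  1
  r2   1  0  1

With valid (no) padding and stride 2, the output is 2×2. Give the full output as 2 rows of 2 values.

38 32
24 20

Output[0,0]: The receptive field on the input at this output position is [14 3 10 / 0 1 18 / 16 4 3]. Elementwise product with the kernel and sum: 1·1 + 18·1 + 16·1 + 3·1.
Output[0,1]: The receptive field on the input at this output position is [10 14 13 / 18 14 0 / 3 4 15]. Elementwise product with the kernel and sum: 14·1 + 0·1 + 3·1 + 15·1.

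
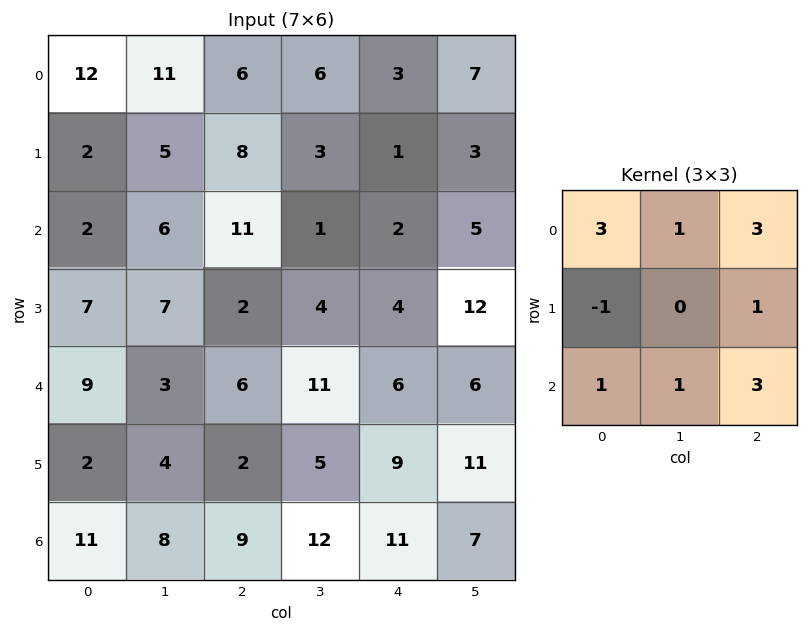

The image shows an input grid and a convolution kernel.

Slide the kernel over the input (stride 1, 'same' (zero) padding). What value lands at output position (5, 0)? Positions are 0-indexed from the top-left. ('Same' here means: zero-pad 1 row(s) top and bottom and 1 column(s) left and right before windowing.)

57

The receptive field on the zero-padded input at this output position is [0 9 3 / 0 2 4 / 0 11 8]. Elementwise product with the kernel and sum: 0·3 + 9·1 + 3·3 + 0·-1 + 4·1 + 0·1 + 11·1 + 8·3.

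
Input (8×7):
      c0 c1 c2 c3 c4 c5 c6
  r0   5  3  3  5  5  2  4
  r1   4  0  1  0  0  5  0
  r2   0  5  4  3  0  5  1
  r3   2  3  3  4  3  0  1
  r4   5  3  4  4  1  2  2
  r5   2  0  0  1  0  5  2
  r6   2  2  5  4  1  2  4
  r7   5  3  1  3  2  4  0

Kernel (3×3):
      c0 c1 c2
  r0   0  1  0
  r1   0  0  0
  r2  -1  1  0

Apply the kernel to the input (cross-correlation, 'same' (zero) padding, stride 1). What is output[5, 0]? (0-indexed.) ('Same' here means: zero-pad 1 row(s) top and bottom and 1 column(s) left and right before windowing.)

The receptive field on the zero-padded input at this output position is [0 5 3 / 0 2 0 / 0 2 2]. Elementwise product with the kernel and sum: 5·1 + 0·-1 + 2·1.

7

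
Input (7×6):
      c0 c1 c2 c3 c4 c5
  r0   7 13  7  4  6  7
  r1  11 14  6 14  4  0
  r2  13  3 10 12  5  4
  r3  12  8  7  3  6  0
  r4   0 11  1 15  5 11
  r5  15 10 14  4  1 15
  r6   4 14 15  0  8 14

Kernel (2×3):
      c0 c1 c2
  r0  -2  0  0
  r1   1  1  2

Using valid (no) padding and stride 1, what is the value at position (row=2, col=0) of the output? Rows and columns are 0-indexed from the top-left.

The receptive field on the input at this output position is [13 3 10 / 12 8 7]. Elementwise product with the kernel and sum: 13·-2 + 12·1 + 8·1 + 7·2.

8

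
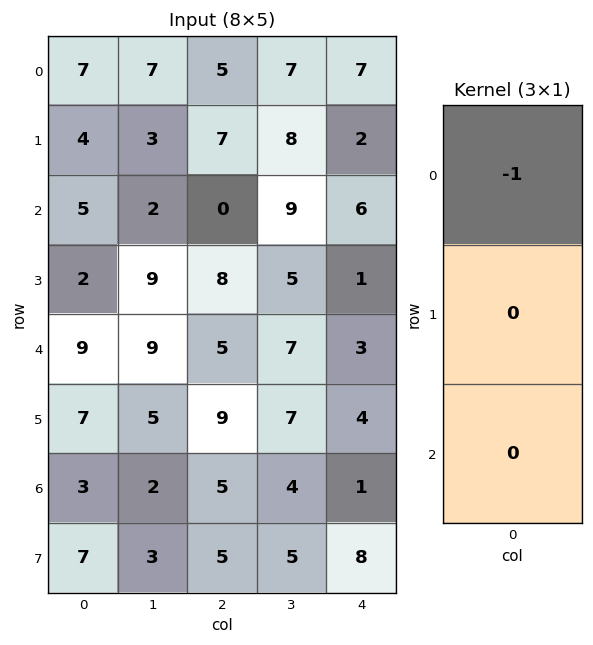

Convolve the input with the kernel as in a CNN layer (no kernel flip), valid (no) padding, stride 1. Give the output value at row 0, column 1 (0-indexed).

The receptive field on the input at this output position is [7 / 3 / 2]. Elementwise product with the kernel and sum: 7·-1.

-7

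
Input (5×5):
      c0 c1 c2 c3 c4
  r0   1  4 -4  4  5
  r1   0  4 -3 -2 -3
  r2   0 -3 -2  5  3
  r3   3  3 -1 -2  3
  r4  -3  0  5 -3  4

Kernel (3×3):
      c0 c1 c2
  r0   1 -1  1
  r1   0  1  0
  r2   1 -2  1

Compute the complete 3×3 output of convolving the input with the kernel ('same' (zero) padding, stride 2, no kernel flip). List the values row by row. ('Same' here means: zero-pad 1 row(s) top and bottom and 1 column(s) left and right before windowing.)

Output[0,0]: The receptive field on the zero-padded input at this output position is [0 0 0 / 0 1 4 / 0 0 4]. Elementwise product with the kernel and sum: 0·1 + 0·-1 + 0·1 + 1·1 + 0·1 + 0·-2 + 4·1.
Output[0,1]: The receptive field on the zero-padded input at this output position is [0 0 0 / 4 -4 4 / 4 -3 -2]. Elementwise product with the kernel and sum: 0·1 + 0·-1 + 0·1 + -4·1 + 4·1 + -3·-2 + -2·1.

5 4 9
1 6 -4
-3 7 -1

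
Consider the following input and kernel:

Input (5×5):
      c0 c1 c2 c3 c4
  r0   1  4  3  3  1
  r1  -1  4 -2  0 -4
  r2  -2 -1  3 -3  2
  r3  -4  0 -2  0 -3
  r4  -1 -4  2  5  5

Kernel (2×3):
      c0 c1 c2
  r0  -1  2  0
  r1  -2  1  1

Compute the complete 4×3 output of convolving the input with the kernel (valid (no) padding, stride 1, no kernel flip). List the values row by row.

11 -8 3
15 -6 -5
6 5 -8
4 11 8

Output[0,0]: The receptive field on the input at this output position is [1 4 3 / -1 4 -2]. Elementwise product with the kernel and sum: 1·-1 + 4·2 + -1·-2 + 4·1 + -2·1.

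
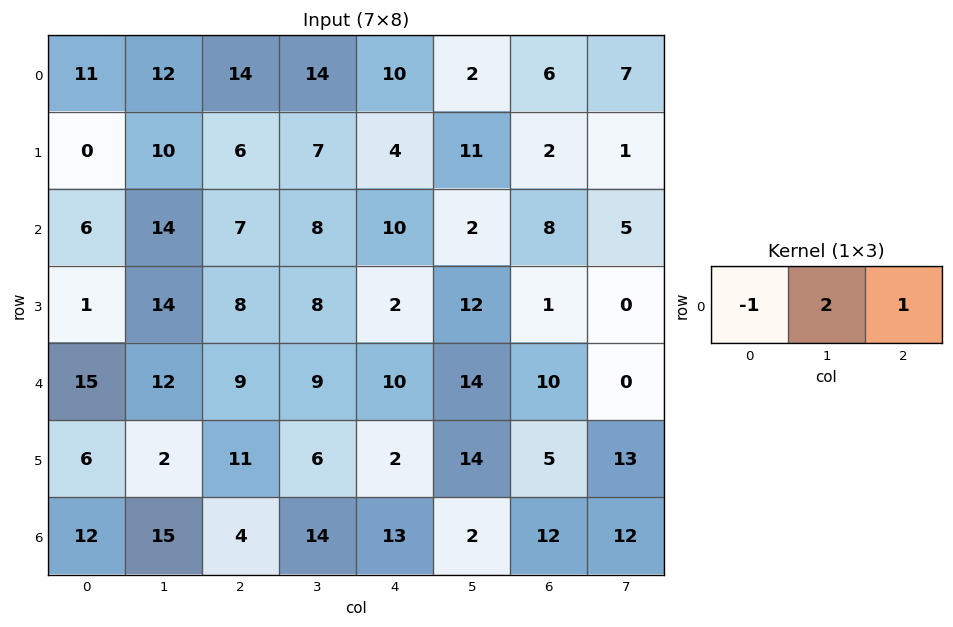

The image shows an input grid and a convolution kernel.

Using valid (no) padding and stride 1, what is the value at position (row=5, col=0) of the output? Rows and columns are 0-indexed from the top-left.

The receptive field on the input at this output position is [6 2 11]. Elementwise product with the kernel and sum: 6·-1 + 2·2 + 11·1.

9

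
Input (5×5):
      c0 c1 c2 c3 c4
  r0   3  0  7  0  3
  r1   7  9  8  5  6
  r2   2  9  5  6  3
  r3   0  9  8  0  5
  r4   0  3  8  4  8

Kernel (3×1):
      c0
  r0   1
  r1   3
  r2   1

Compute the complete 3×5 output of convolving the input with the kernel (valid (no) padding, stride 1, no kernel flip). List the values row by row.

26 36 36 21 24
13 45 31 23 20
2 39 37 10 26

Output[0,0]: The receptive field on the input at this output position is [3 / 7 / 2]. Elementwise product with the kernel and sum: 3·1 + 7·3 + 2·1.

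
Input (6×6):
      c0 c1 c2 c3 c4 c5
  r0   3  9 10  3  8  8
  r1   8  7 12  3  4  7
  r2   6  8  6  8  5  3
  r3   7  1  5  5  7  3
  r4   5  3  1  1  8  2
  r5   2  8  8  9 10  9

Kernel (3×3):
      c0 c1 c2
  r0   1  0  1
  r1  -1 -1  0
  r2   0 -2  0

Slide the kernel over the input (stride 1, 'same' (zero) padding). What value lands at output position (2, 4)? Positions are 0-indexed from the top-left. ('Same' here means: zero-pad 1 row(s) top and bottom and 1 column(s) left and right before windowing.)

The receptive field on the zero-padded input at this output position is [3 4 7 / 8 5 3 / 5 7 3]. Elementwise product with the kernel and sum: 3·1 + 7·1 + 8·-1 + 5·-1 + 7·-2.

-17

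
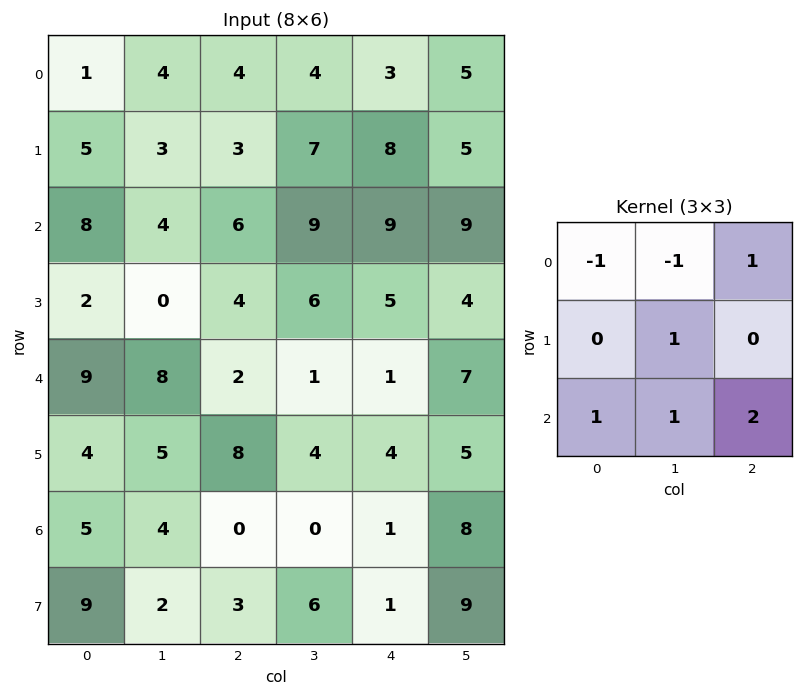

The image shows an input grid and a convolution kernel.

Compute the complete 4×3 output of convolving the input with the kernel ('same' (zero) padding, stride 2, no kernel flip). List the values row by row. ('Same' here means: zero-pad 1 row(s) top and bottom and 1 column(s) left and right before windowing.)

12 24 28
8 23 18
21 25 12
19 8 23

Output[0,0]: The receptive field on the zero-padded input at this output position is [0 0 0 / 0 1 4 / 0 5 3]. Elementwise product with the kernel and sum: 0·-1 + 0·-1 + 0·1 + 1·1 + 0·1 + 5·1 + 3·2.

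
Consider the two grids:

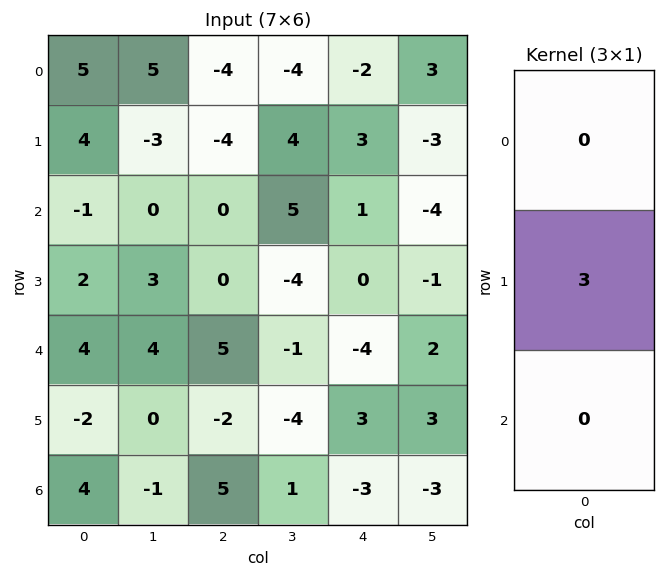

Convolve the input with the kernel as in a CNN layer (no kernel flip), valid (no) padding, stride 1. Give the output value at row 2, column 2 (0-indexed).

0

The receptive field on the input at this output position is [0 / 0 / 5]. Elementwise product with the kernel and sum: 0·3.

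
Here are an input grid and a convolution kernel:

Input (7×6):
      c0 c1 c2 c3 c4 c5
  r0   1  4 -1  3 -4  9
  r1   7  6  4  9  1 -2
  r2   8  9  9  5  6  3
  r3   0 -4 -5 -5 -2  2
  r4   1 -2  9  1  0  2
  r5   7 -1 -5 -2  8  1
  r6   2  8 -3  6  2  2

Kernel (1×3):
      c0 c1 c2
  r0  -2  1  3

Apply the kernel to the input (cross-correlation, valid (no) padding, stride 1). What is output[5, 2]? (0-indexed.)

The receptive field on the input at this output position is [-5 -2 8]. Elementwise product with the kernel and sum: -5·-2 + -2·1 + 8·3.

32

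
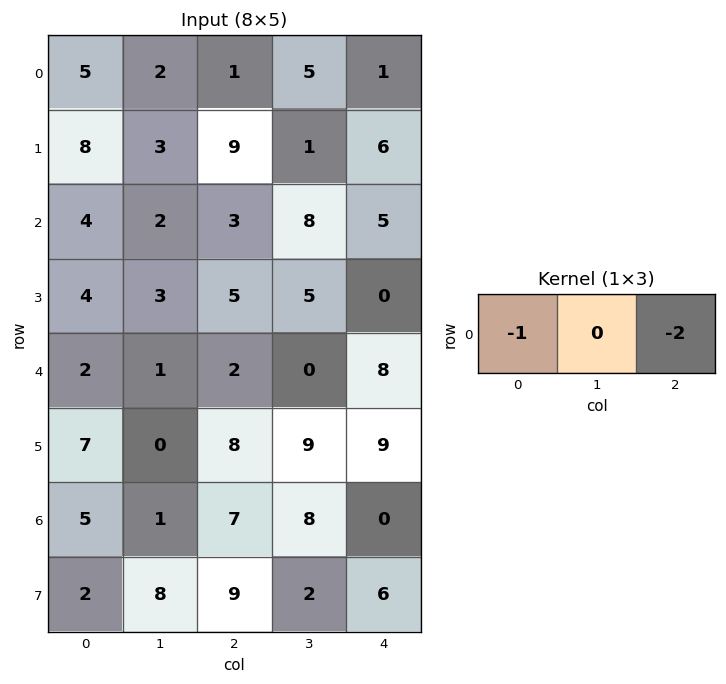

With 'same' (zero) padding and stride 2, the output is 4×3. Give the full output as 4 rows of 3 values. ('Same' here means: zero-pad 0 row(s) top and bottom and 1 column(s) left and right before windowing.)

Output[0,0]: The receptive field on the zero-padded input at this output position is [0 5 2]. Elementwise product with the kernel and sum: 0·-1 + 2·-2.

-4 -12 -5
-4 -18 -8
-2 -1 0
-2 -17 -8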